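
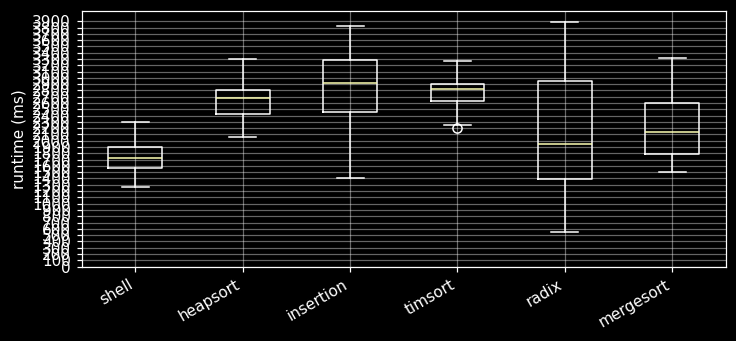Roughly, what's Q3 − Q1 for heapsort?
≈ 400

Q3 ≈ 2800, Q1 ≈ 2400; IQR ≈ 400.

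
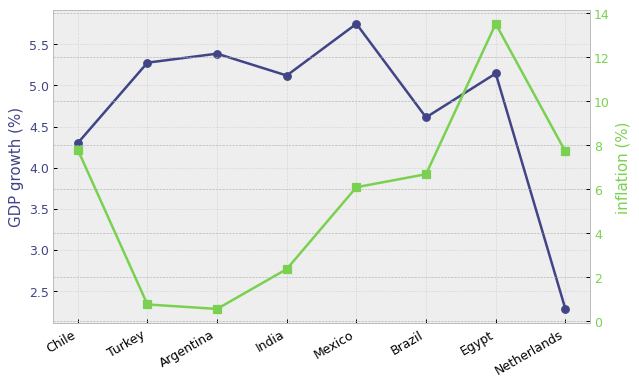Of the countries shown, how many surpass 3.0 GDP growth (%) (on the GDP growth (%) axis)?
Above 3.0: Chile, Turkey, Argentina, India, Mexico, Brazil, Egypt.

7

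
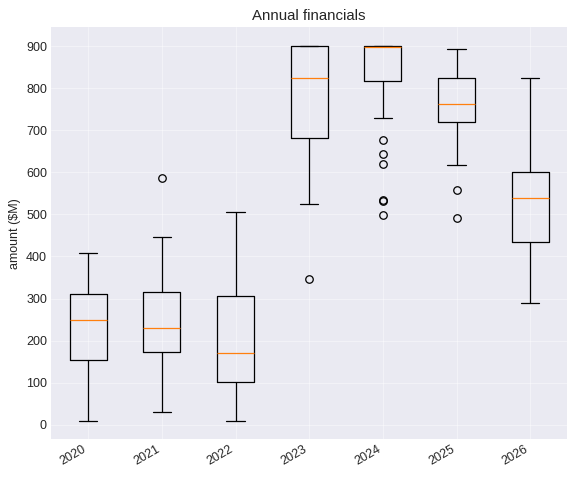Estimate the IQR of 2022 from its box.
Q3 ≈ 300, Q1 ≈ 100; IQR ≈ 200.

≈ 200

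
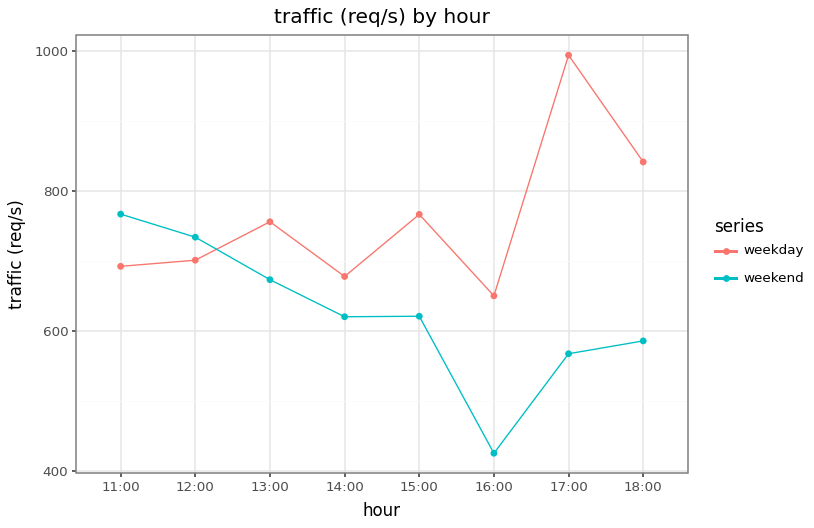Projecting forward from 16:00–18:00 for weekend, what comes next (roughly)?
Last three: 450, 550, 600 → slope ≈ 75/step → next ≈ 675.

≈ 675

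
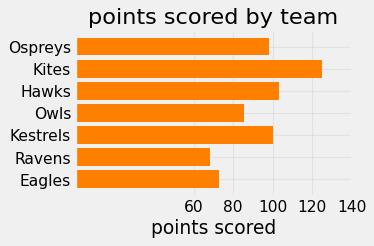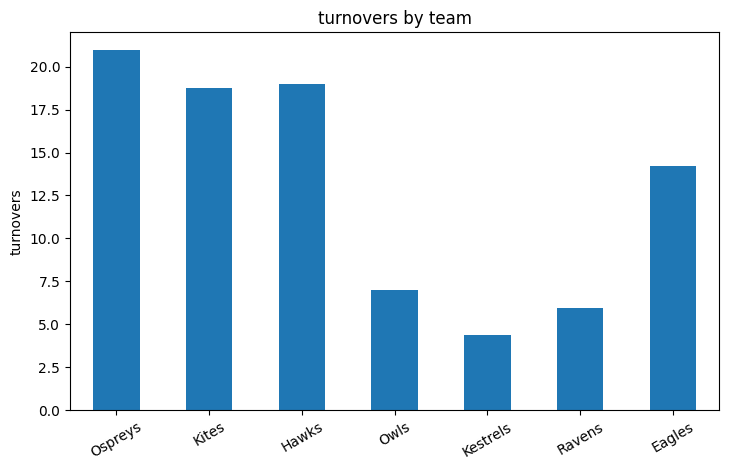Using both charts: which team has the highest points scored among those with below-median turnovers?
Chart 2 median turnovers ≈ 14; below-median teams: Owls, Kestrels, Ravens. Among those, Kestrels has the highest points scored (≈ 100).

Kestrels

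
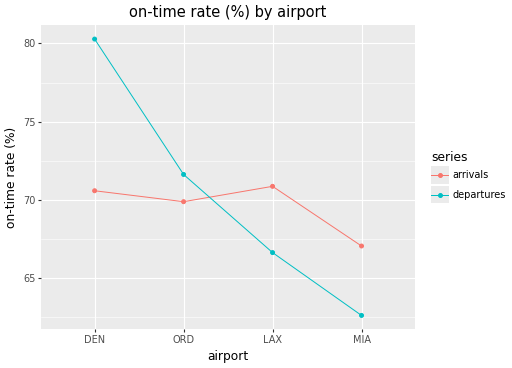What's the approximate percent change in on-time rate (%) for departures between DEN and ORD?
DEN ≈ 80, ORD ≈ 72; (72 − 80) / 80 ≈ -10%.

≈ -10%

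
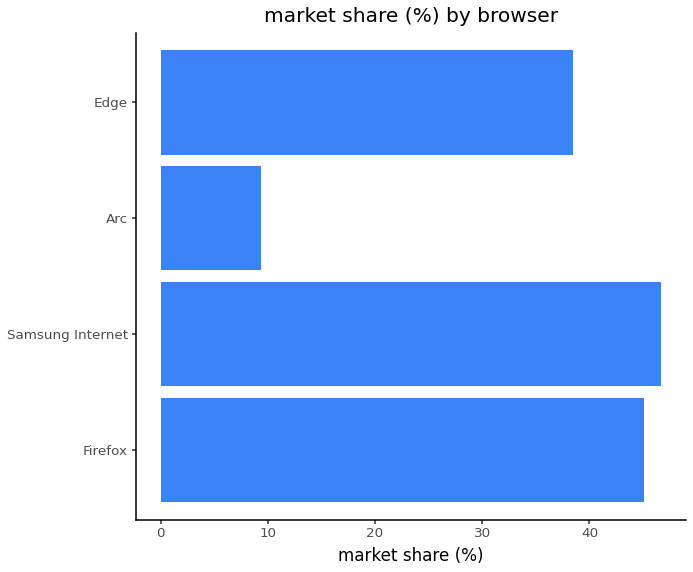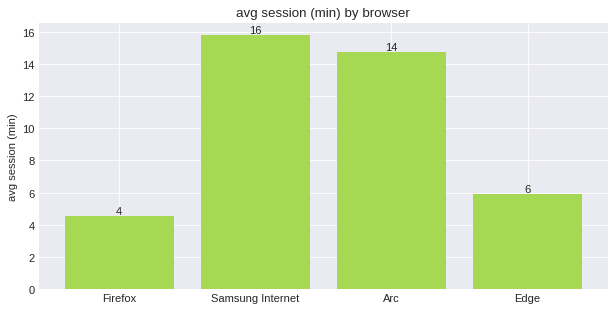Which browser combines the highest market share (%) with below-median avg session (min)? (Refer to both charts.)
Chart 2 median avg session (min) ≈ 10; below-median browsers: Firefox, Edge. Among those, Firefox has the highest market share (%) (≈ 45).

Firefox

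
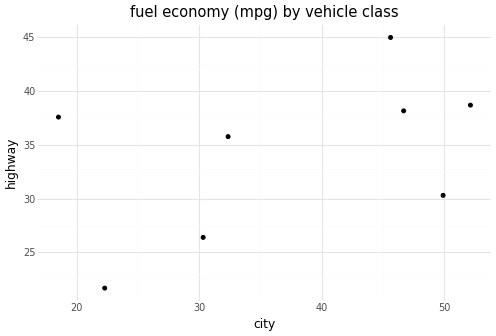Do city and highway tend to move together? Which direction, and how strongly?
positive, moderate

Points are positively correlated; moderate (|r| ≈ 0.5).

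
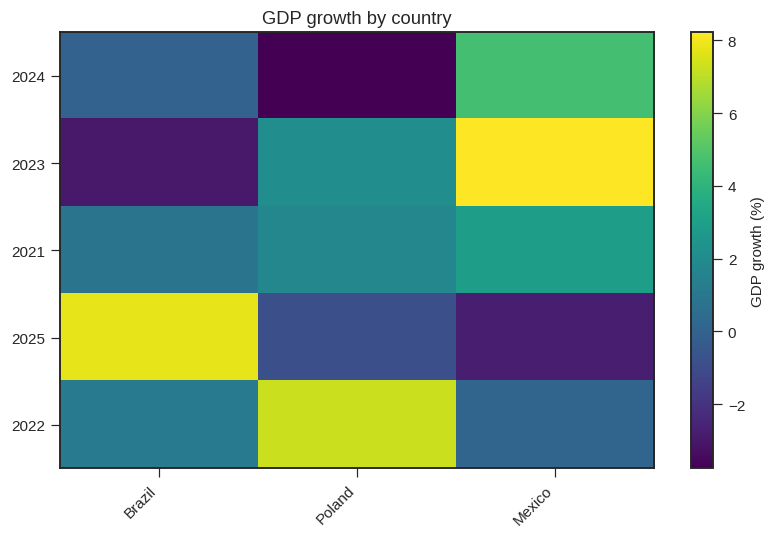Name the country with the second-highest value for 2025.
Poland

Top 3 for 2025: Brazil ≈ 8, Poland ≈ -1, Mexico ≈ -3.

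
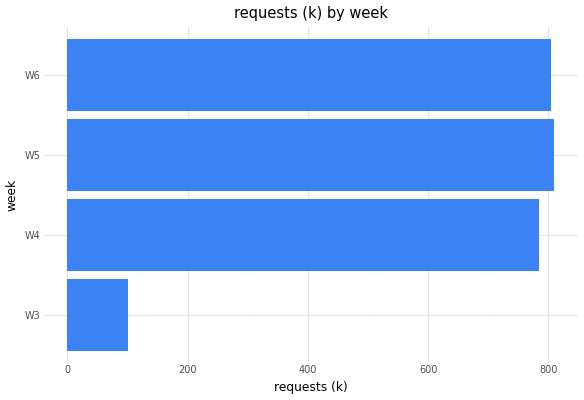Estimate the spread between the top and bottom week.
Max W5 ≈ 800, min W3 ≈ 100; range ≈ 700.

≈ 700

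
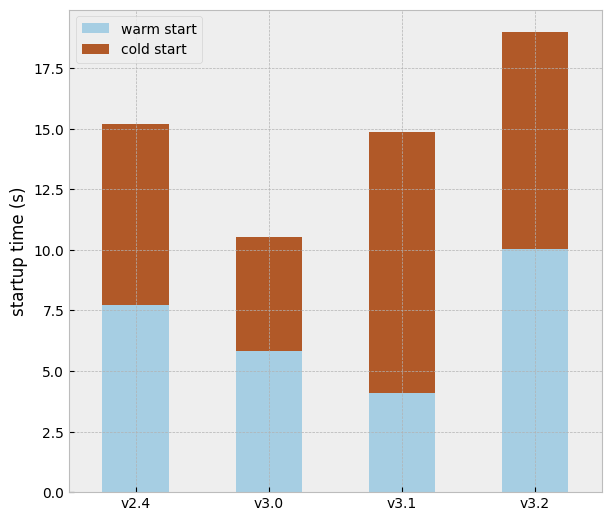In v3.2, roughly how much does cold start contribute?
cold start top ≈ 18, bottom ≈ 10; segment ≈ 8.

≈ 8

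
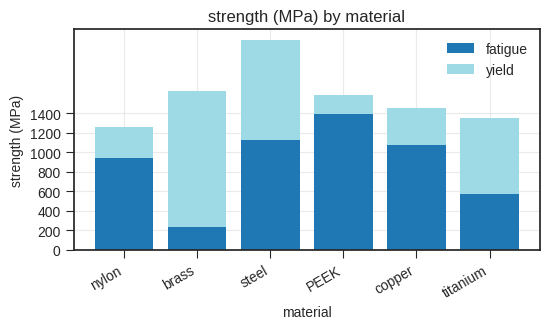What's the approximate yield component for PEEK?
yield top ≈ 1600, bottom ≈ 1400; segment ≈ 200.

≈ 200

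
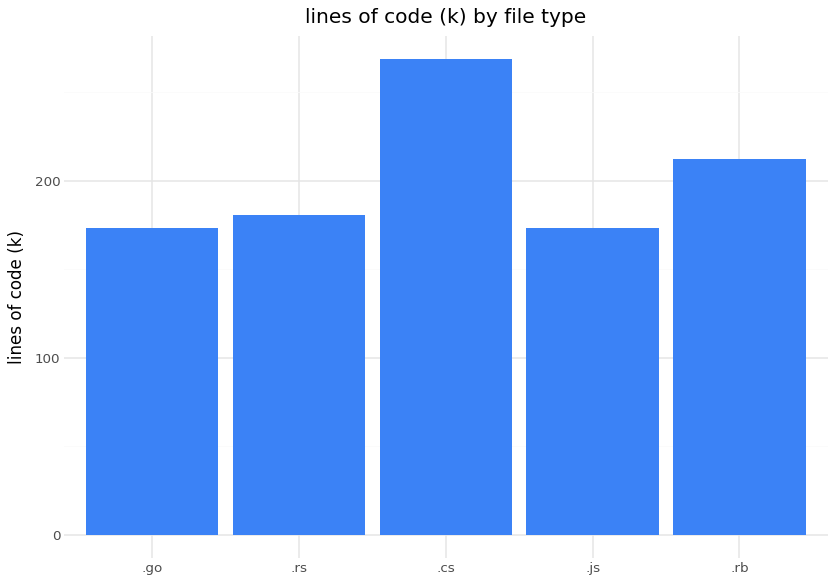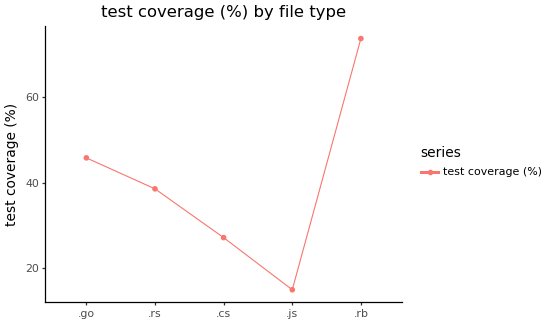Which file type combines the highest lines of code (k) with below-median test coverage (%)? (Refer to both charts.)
.cs

Chart 2 median test coverage (%) ≈ 40; below-median file types: .cs, .js. Among those, .cs has the highest lines of code (k) (≈ 275).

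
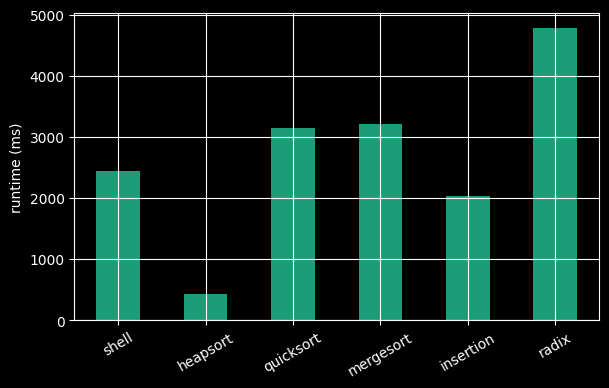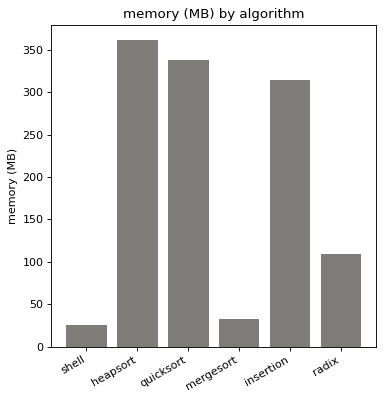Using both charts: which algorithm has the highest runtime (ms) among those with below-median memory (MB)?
radix

Chart 2 median memory (MB) ≈ 200; below-median algorithms: shell, mergesort, radix. Among those, radix has the highest runtime (ms) (≈ 5000).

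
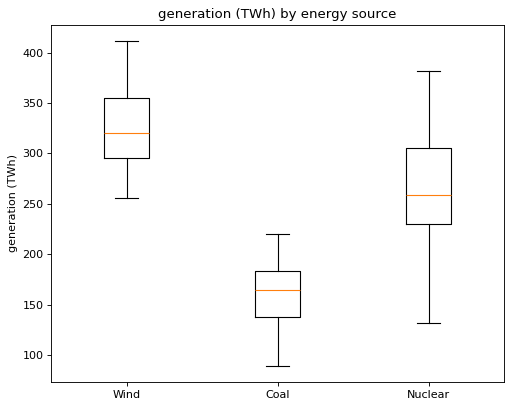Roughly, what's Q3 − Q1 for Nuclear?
≈ 60

Q3 ≈ 300, Q1 ≈ 240; IQR ≈ 60.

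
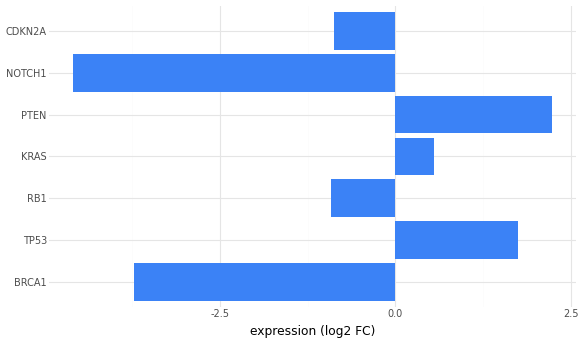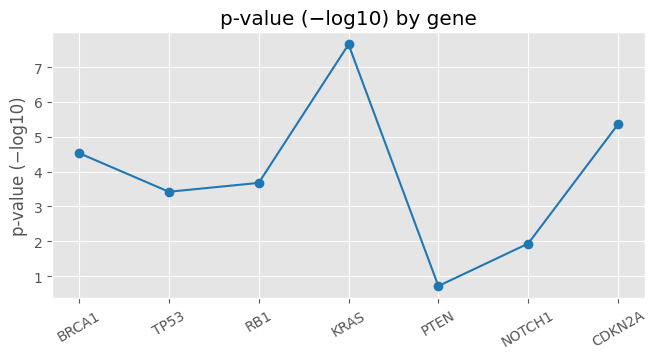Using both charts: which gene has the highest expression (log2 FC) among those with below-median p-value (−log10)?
Chart 2 median p-value (−log10) ≈ 4; below-median genes: TP53, PTEN, NOTCH1. Among those, PTEN has the highest expression (log2 FC) (≈ 2).

PTEN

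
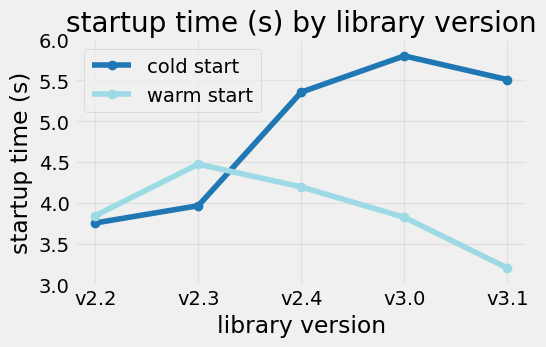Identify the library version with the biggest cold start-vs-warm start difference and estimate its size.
v3.1: cold start ≈ 5.5, warm start ≈ 3.0 → gap ≈ 2.5. Next-largest (v3.0) is only ≈ 2.0.

v3.1, ≈ 2.5 s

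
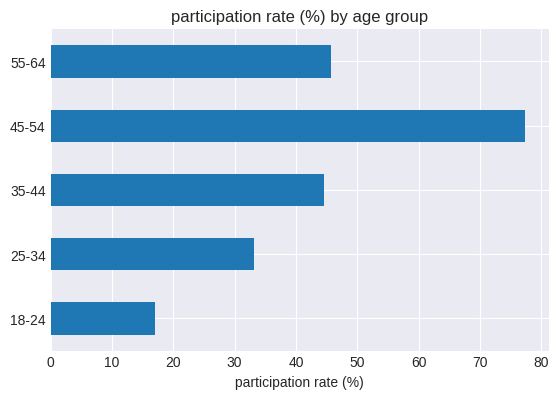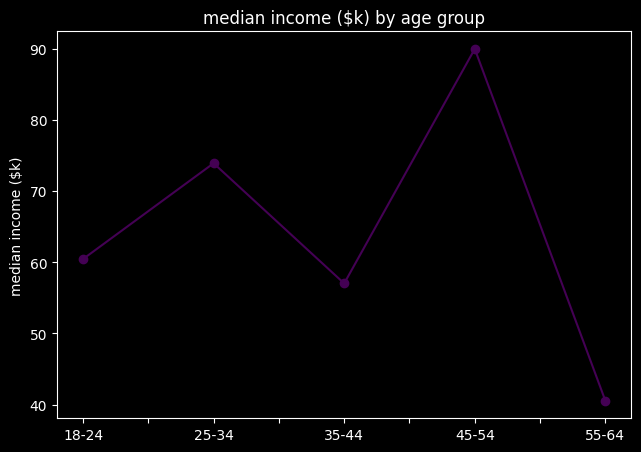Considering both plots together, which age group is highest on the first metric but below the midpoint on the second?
Chart 2 median median income ($k) ≈ 60; below-median age groups: 35-44, 55-64. Among those, 55-64 has the highest participation rate (%) (≈ 50).

55-64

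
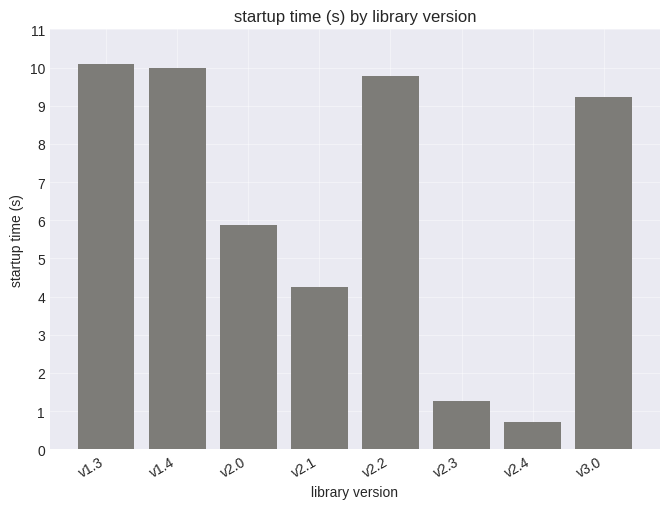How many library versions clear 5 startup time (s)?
Above 5: v1.3, v1.4, v2.0, v2.2, v3.0.

5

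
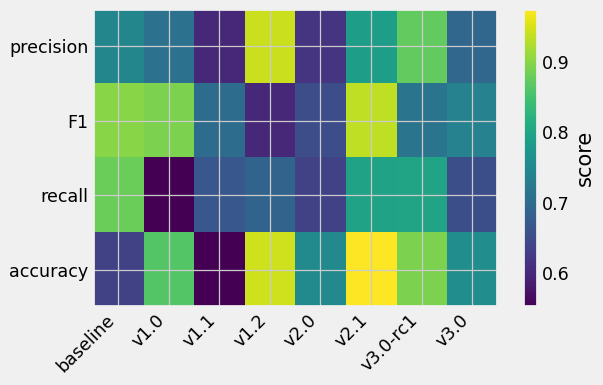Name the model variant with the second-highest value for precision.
v3.0-rc1

Top 3 for precision: v1.2 ≈ 0.95, v3.0-rc1 ≈ 0.85, v2.1 ≈ 0.80.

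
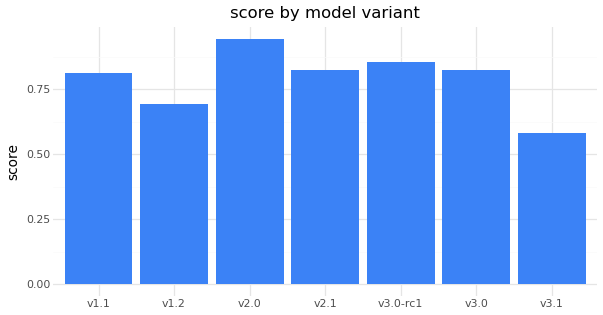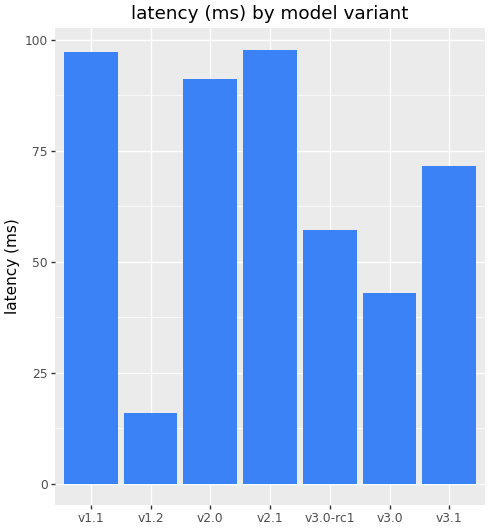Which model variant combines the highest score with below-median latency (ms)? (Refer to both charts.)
Chart 2 median latency (ms) ≈ 70; below-median model variants: v1.2, v3.0-rc1, v3.0. Among those, v3.0-rc1 has the highest score (≈ 0.9).

v3.0-rc1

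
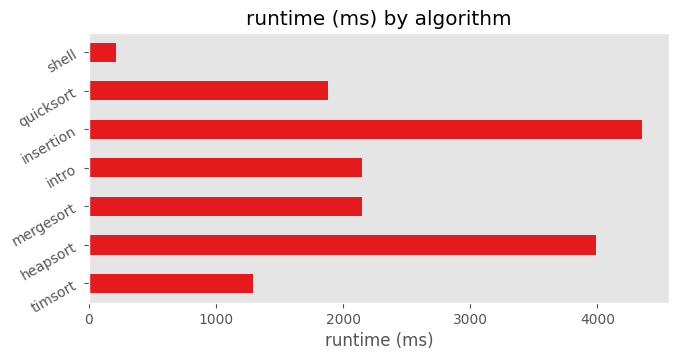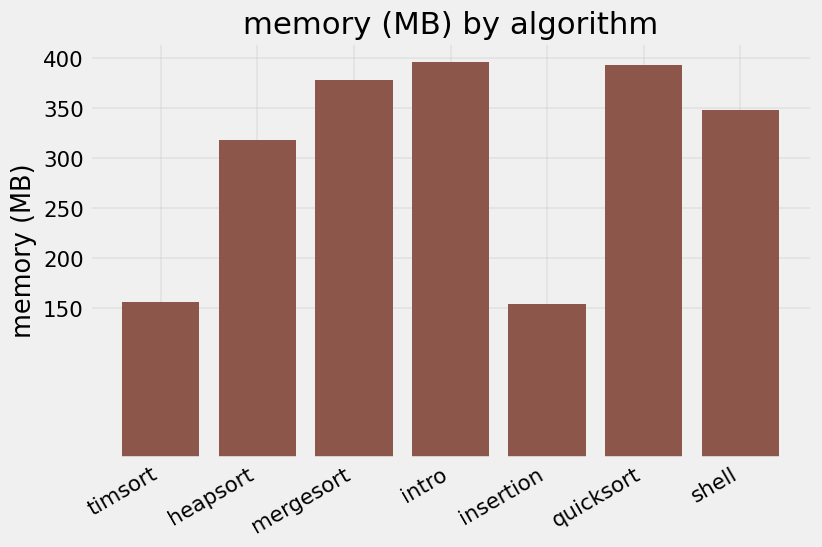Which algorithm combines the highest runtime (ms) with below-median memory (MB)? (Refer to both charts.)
Chart 2 median memory (MB) ≈ 350; below-median algorithms: timsort, heapsort, insertion. Among those, insertion has the highest runtime (ms) (≈ 4500).

insertion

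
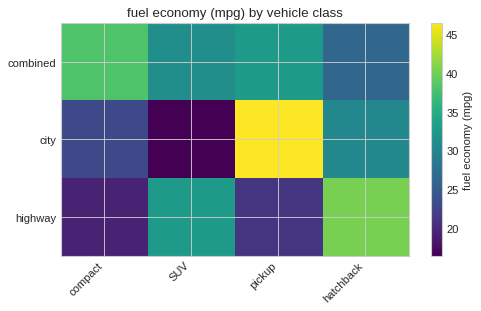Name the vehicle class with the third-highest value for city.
Top 4 for city: pickup ≈ 45, hatchback ≈ 30, compact ≈ 25, SUV ≈ 15.

compact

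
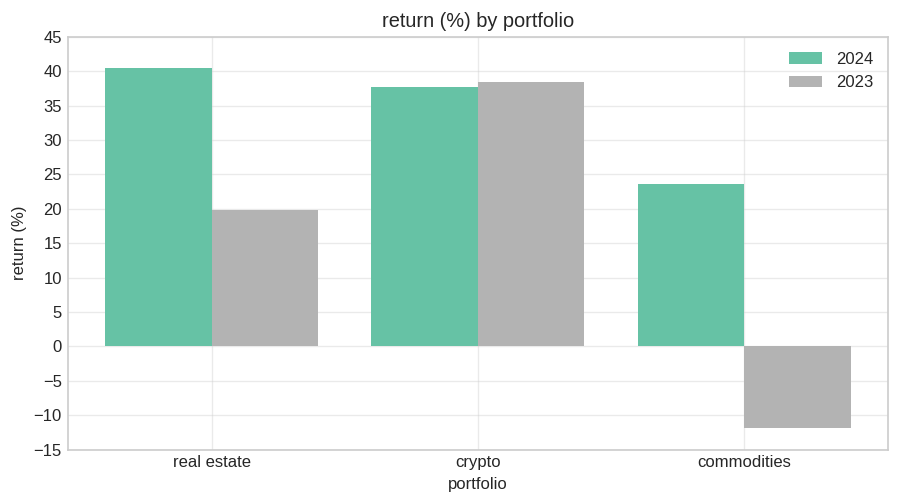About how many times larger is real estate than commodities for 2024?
real estate ≈ 40, commodities ≈ 25; 40/25 ≈ 1.6.

≈ 1.6×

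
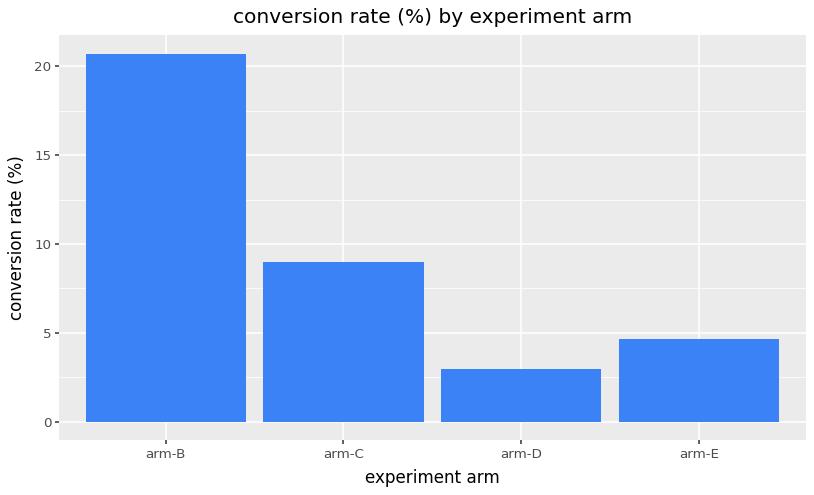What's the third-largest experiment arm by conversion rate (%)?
Top 4: arm-B ≈ 20, arm-C ≈ 8, arm-E ≈ 4, arm-D ≈ 2.

arm-E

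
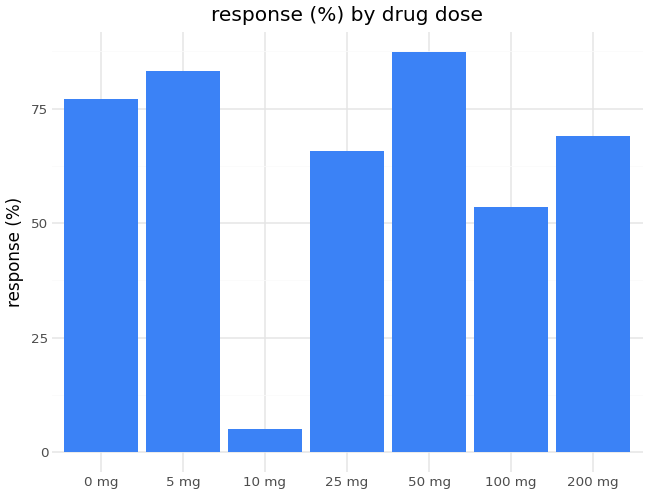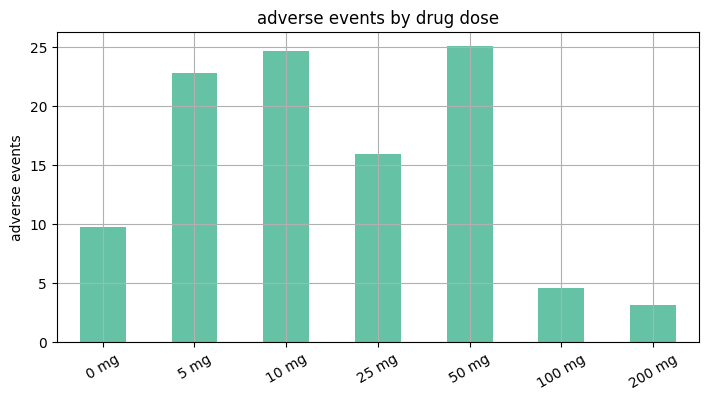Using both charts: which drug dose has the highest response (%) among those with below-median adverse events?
Chart 2 median adverse events ≈ 15; below-median drug doses: 0 mg, 100 mg, 200 mg. Among those, 0 mg has the highest response (%) (≈ 80).

0 mg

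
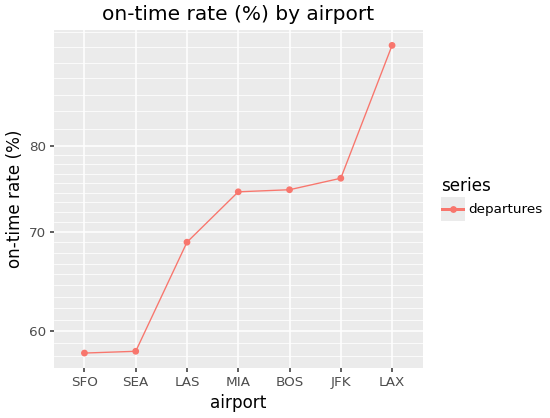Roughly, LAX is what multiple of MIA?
LAX ≈ 95, MIA ≈ 75; 95/75 ≈ 1.27.

≈ 1.27×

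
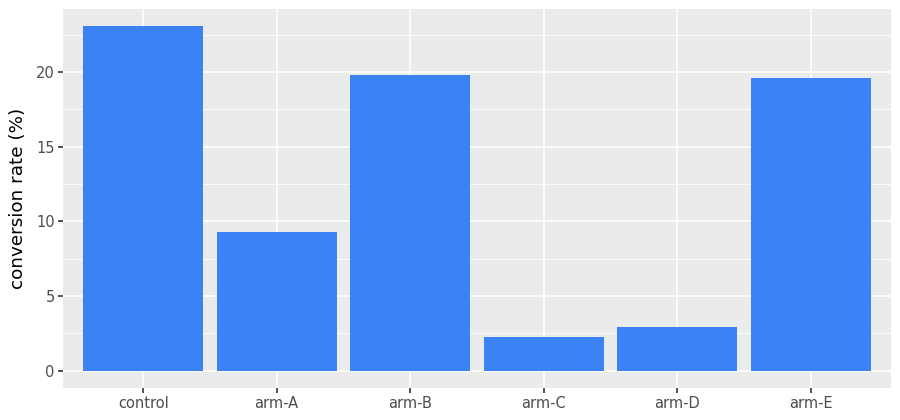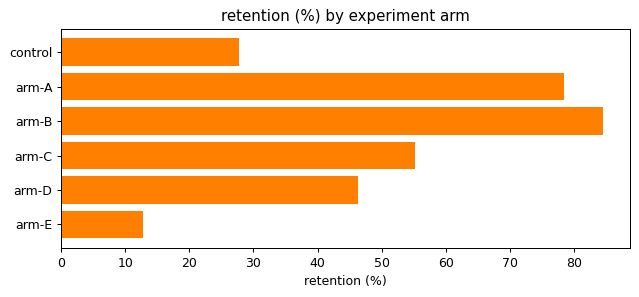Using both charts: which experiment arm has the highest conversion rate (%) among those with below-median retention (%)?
control

Chart 2 median retention (%) ≈ 50; below-median experiment arms: control, arm-D, arm-E. Among those, control has the highest conversion rate (%) (≈ 25).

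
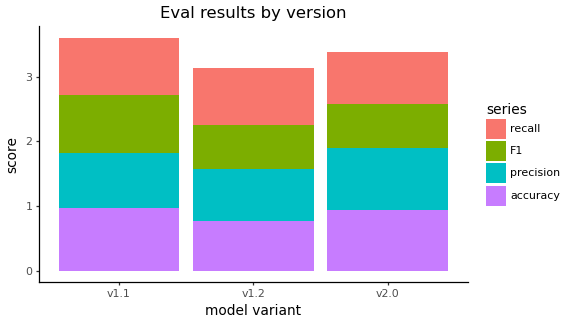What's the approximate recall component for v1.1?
≈ 1.0

recall top ≈ 3.5, bottom ≈ 2.5; segment ≈ 1.0.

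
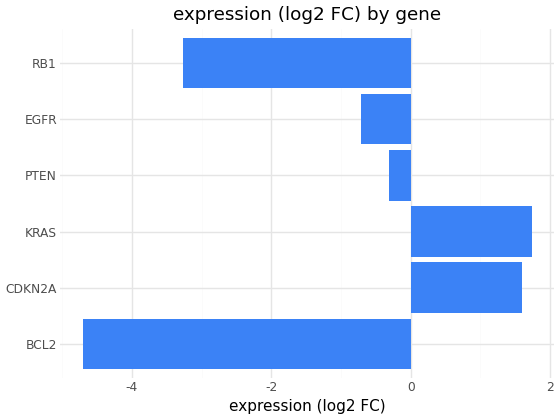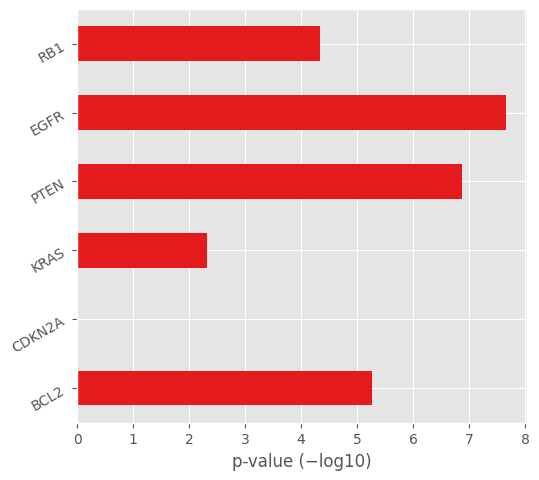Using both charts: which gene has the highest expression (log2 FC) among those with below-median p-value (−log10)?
KRAS

Chart 2 median p-value (−log10) ≈ 5; below-median genes: CDKN2A, KRAS, RB1. Among those, KRAS has the highest expression (log2 FC) (≈ 1.8).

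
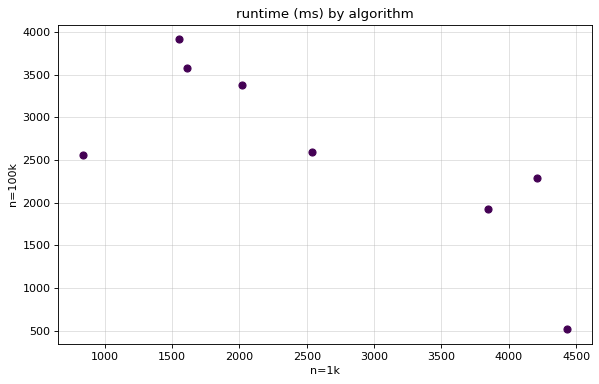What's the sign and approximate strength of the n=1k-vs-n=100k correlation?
negative, strong

Points are negatively correlated; strong (|r| ≈ 0.8).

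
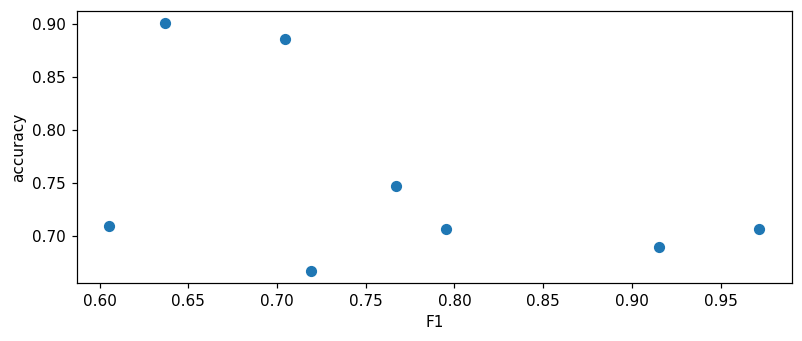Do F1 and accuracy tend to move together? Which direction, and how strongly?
negative, moderate

Points are negatively correlated; moderate (|r| ≈ 0.5).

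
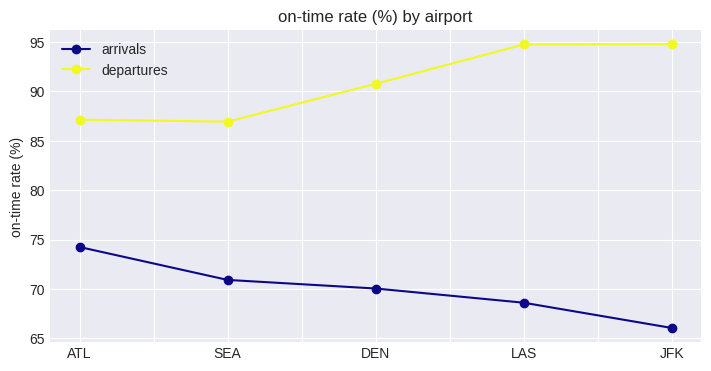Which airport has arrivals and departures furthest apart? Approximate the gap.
JFK, ≈ 30 %

JFK: arrivals ≈ 65, departures ≈ 95 → gap ≈ 30. Next-largest (LAS) is only ≈ 25.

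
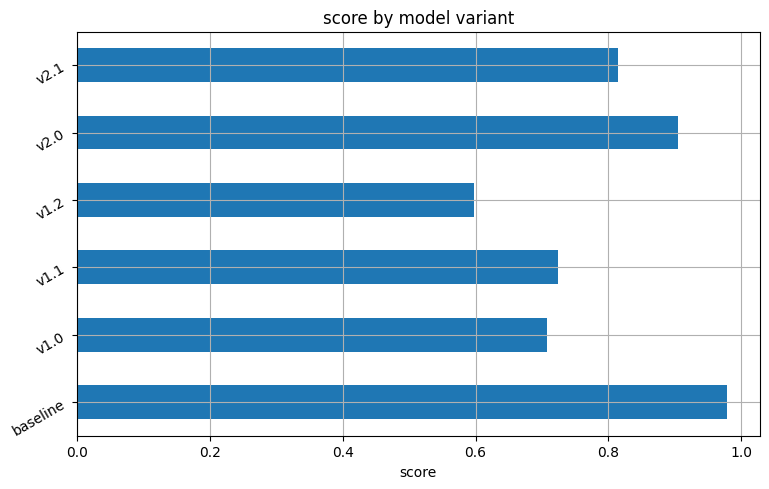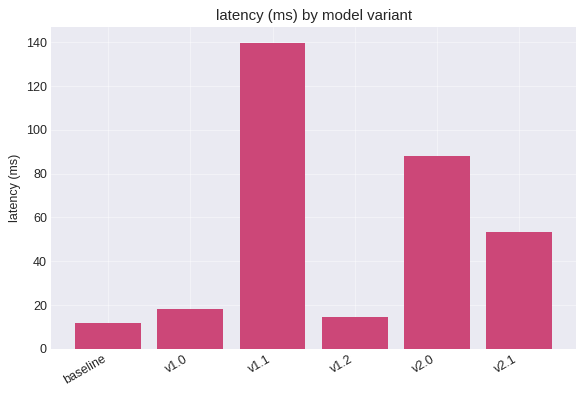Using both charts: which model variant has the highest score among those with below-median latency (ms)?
Chart 2 median latency (ms) ≈ 40; below-median model variants: baseline, v1.0, v1.2. Among those, baseline has the highest score (≈ 1).

baseline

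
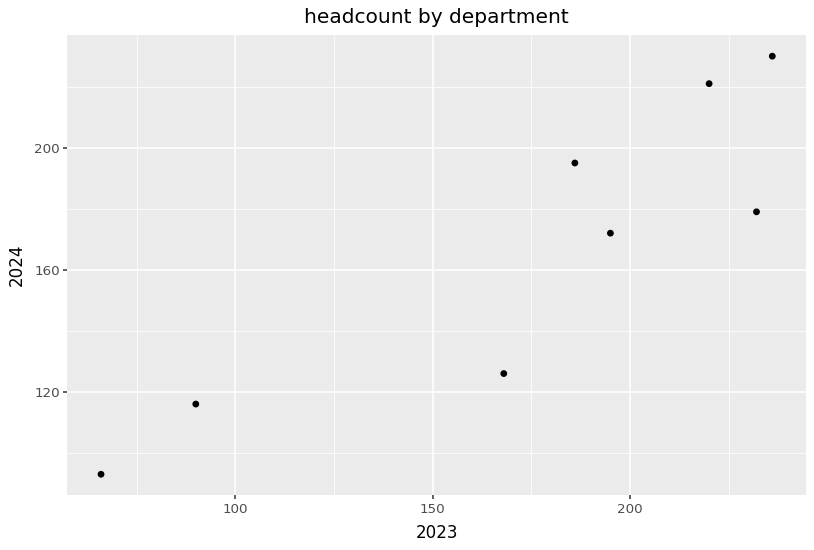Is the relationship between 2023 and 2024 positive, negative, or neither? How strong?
Points are positively correlated; strong (|r| ≈ 0.9).

positive, strong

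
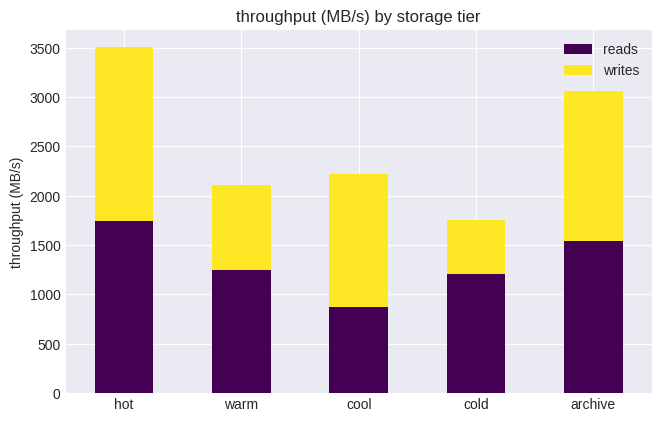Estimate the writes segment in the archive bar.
writes top ≈ 3000, bottom ≈ 1500; segment ≈ 1500.

≈ 1500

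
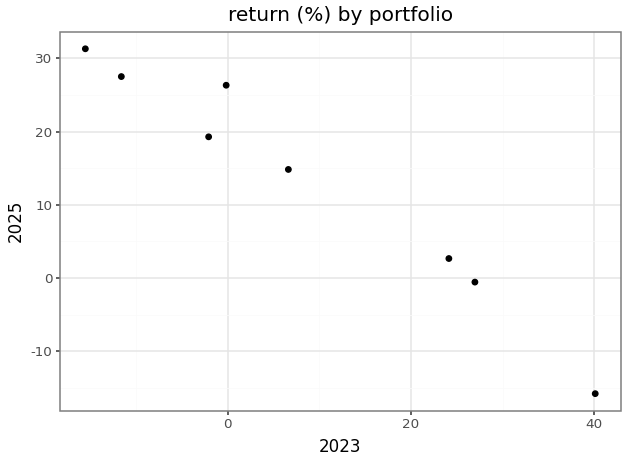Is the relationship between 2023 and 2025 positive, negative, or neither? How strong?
negative, strong

Points are negatively correlated; strong (|r| ≈ 1.0).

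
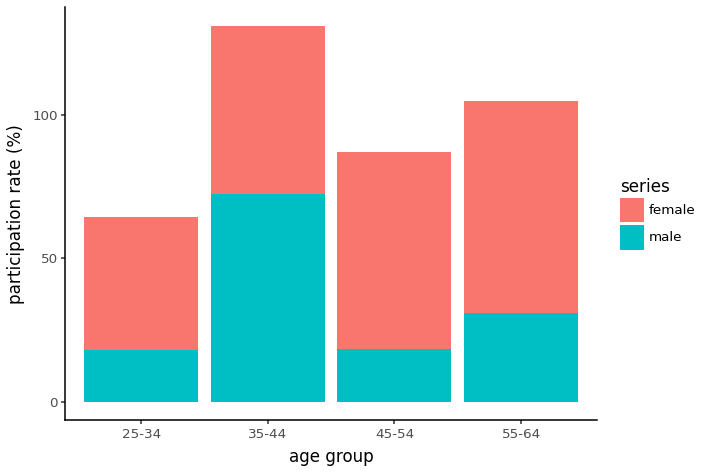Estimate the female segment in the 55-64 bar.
female top ≈ 100, bottom ≈ 40; segment ≈ 60.

≈ 60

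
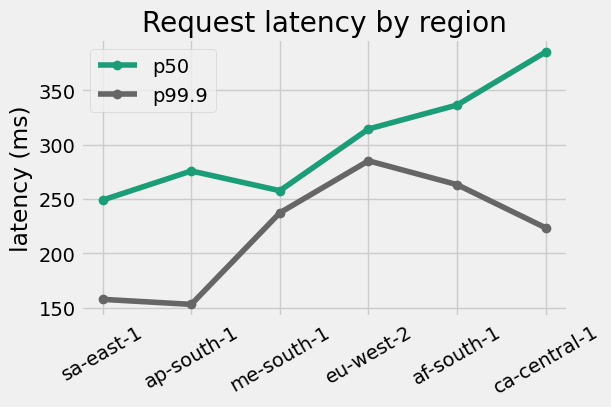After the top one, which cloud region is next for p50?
af-south-1

Top 3 for p50: ca-central-1 ≈ 380, af-south-1 ≈ 340, eu-west-2 ≈ 320.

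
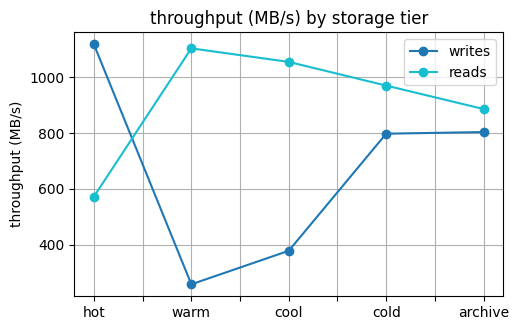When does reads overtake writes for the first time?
hot: reads ≈ 600 vs writes ≈ 1100 (not yet); warm: reads ≈ 1100 vs writes ≈ 300 (first crossover).

warm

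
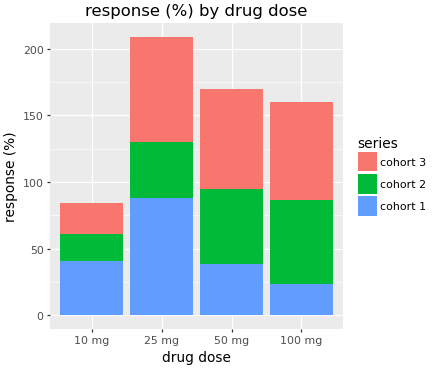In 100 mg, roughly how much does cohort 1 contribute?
≈ 20

cohort 1 top ≈ 20, bottom ≈ 0; segment ≈ 20.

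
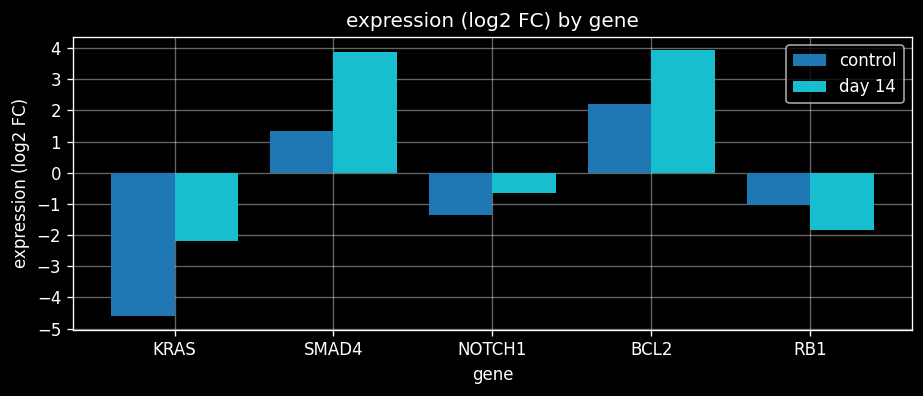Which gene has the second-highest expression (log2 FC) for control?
Top 3 for control: BCL2 ≈ 2, SMAD4 ≈ 1, RB1 ≈ -1.

SMAD4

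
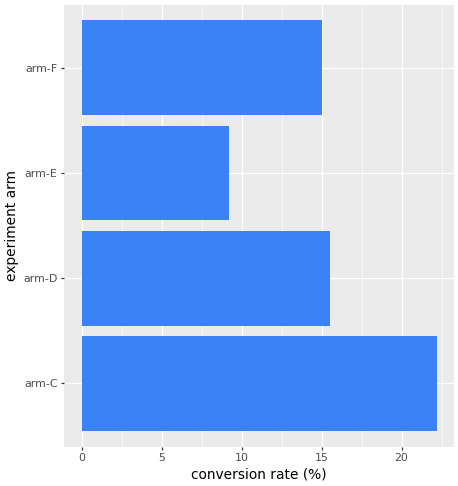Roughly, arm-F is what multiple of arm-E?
≈ 1.6×

arm-F ≈ 16, arm-E ≈ 10; 16/10 ≈ 1.6.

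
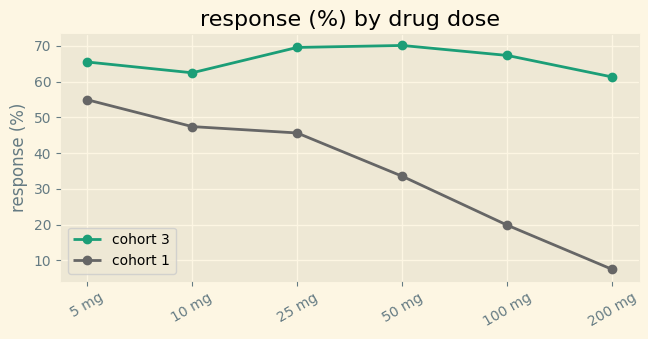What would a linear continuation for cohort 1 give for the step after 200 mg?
≈ 0

Last three: 30, 20, 10 → slope ≈ -10/step → next ≈ 0.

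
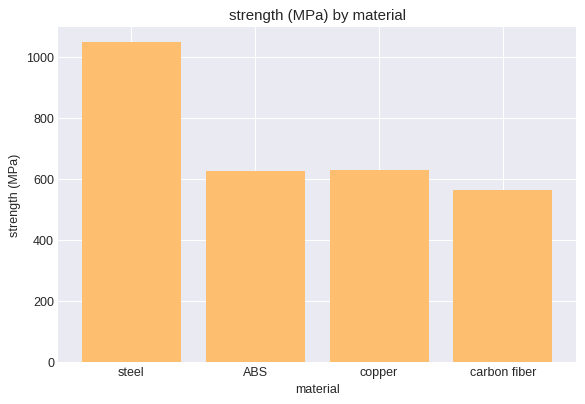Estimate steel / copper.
≈ 1.67×

steel ≈ 1000, copper ≈ 600; 1000/600 ≈ 1.67.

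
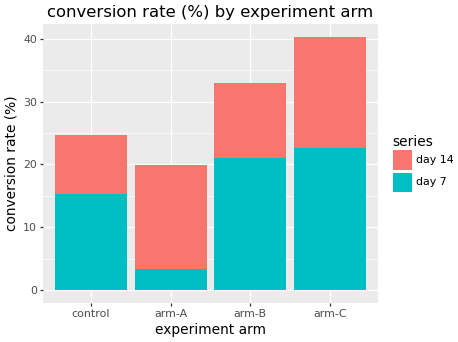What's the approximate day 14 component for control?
day 14 top ≈ 25, bottom ≈ 15; segment ≈ 10.

≈ 10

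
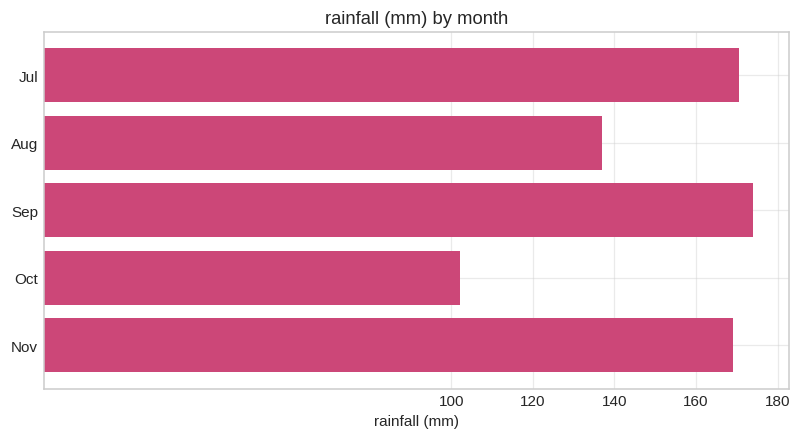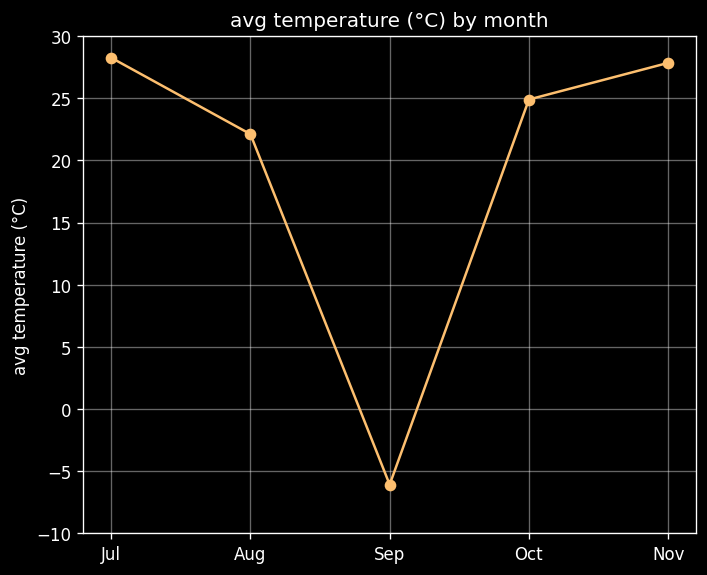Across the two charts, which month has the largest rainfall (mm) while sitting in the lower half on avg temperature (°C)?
Chart 2 median avg temperature (°C) ≈ 25; below-median months: Aug, Sep. Among those, Sep has the highest rainfall (mm) (≈ 180).

Sep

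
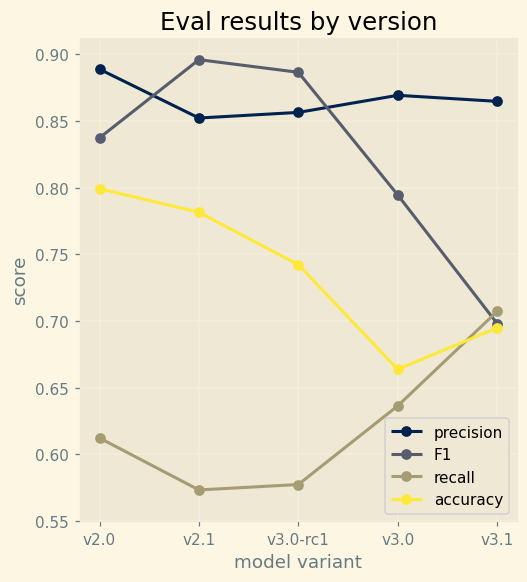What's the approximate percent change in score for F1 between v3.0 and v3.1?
≈ -12.5%

v3.0 ≈ 0.80, v3.1 ≈ 0.70; (0.70 − 0.80) / 0.80 ≈ -12.5%.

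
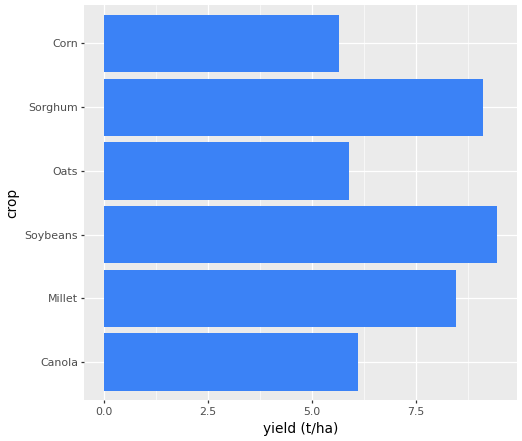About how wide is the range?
≈ 3

Max Soybeans ≈ 9, min Corn ≈ 6; range ≈ 3.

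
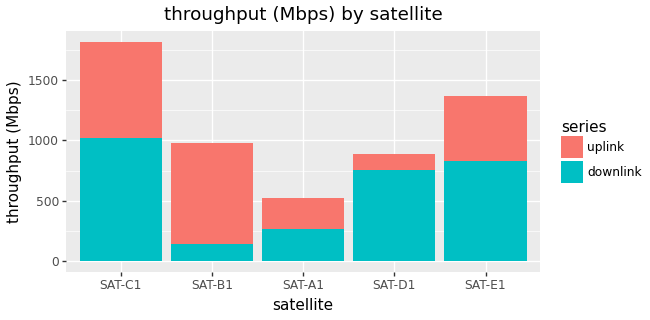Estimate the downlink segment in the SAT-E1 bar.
downlink top ≈ 800, bottom ≈ 0; segment ≈ 800.

≈ 800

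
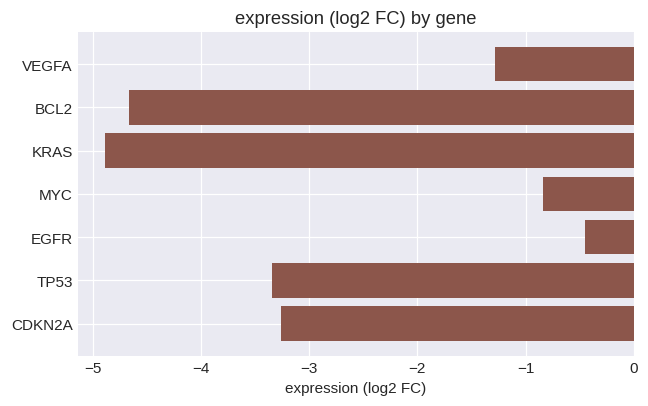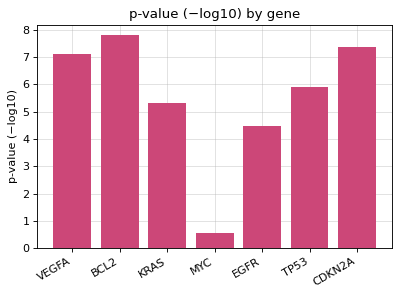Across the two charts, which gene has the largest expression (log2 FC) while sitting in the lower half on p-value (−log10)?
EGFR

Chart 2 median p-value (−log10) ≈ 6; below-median genes: KRAS, MYC, EGFR. Among those, EGFR has the highest expression (log2 FC) (≈ 0).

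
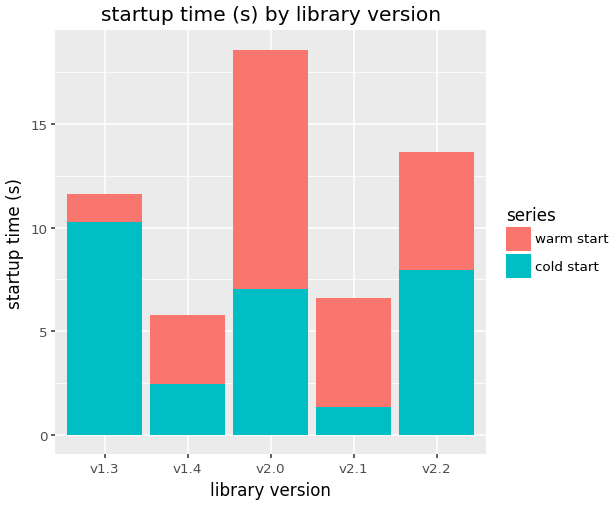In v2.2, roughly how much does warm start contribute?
≈ 6

warm start top ≈ 14, bottom ≈ 8; segment ≈ 6.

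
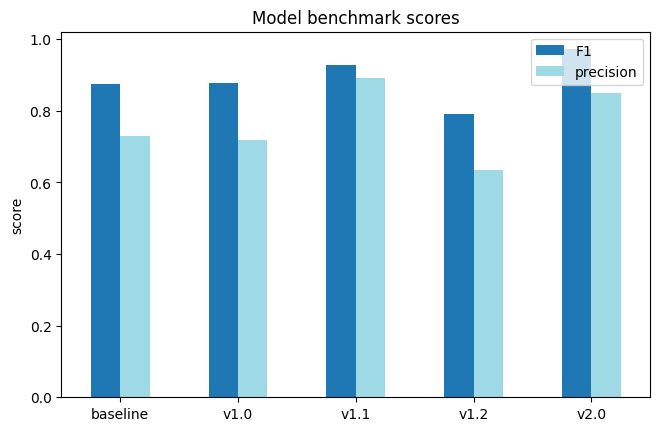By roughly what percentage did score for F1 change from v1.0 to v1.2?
≈ -11.1%

v1.0 ≈ 0.9, v1.2 ≈ 0.8; (0.8 − 0.9) / 0.9 ≈ -11.1%.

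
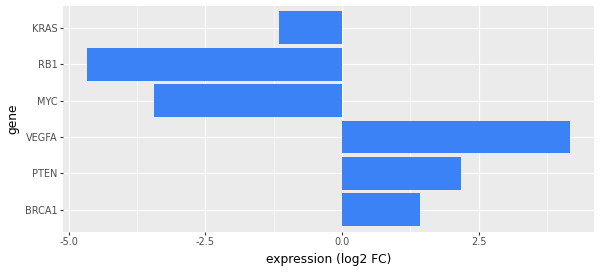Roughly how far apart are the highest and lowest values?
≈ 9

Max VEGFA ≈ 4, min RB1 ≈ -5; range ≈ 9.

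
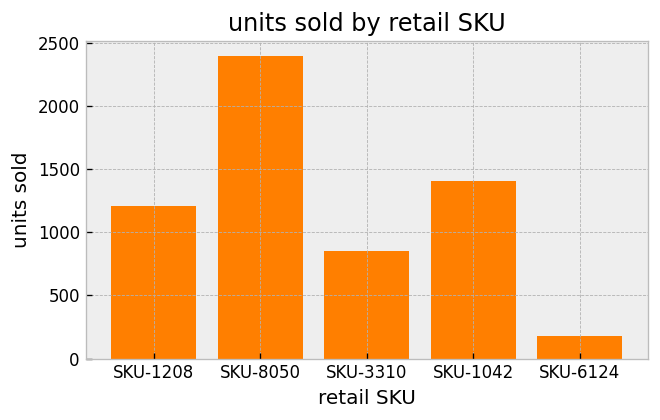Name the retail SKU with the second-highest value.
Top 3: SKU-8050 ≈ 2400, SKU-1042 ≈ 1400, SKU-1208 ≈ 1200.

SKU-1042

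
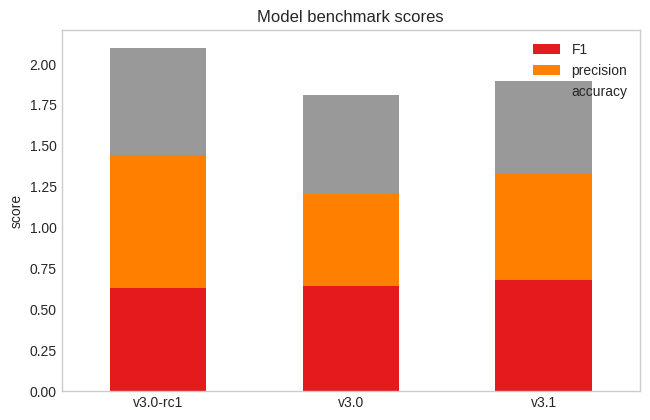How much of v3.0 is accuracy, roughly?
≈ 0.6

accuracy top ≈ 1.8, bottom ≈ 1.2; segment ≈ 0.6.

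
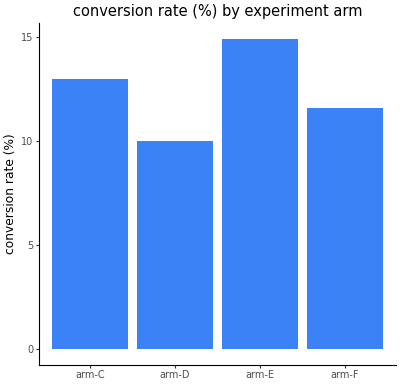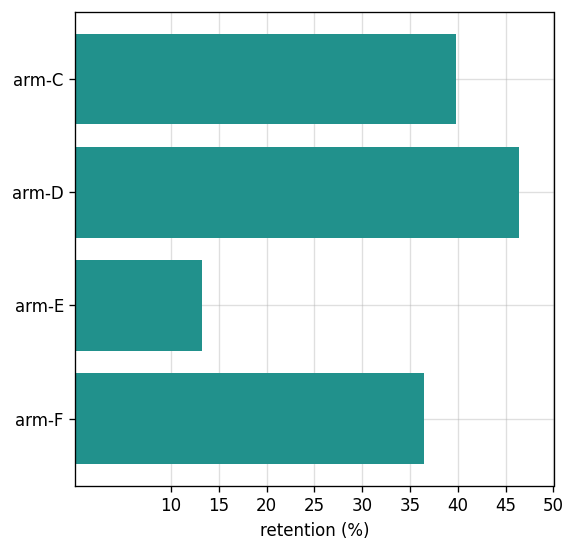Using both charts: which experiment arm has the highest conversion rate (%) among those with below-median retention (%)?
Chart 2 median retention (%) ≈ 40; below-median experiment arms: arm-E, arm-F. Among those, arm-E has the highest conversion rate (%) (≈ 14).

arm-E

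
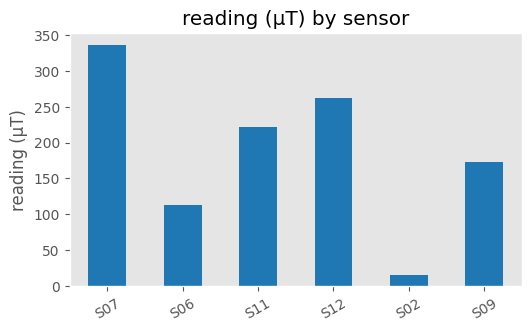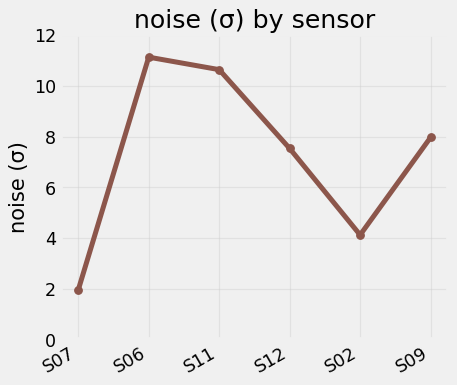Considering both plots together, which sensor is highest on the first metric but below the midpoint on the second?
S07

Chart 2 median noise (σ) ≈ 8; below-median sensors: S07, S12, S02. Among those, S07 has the highest reading (µT) (≈ 350).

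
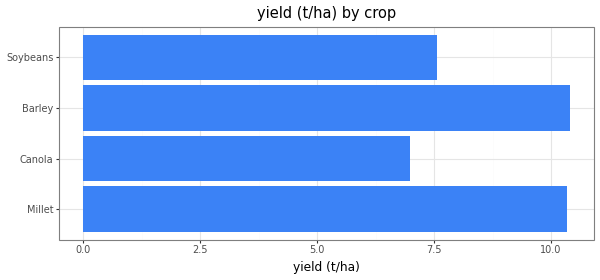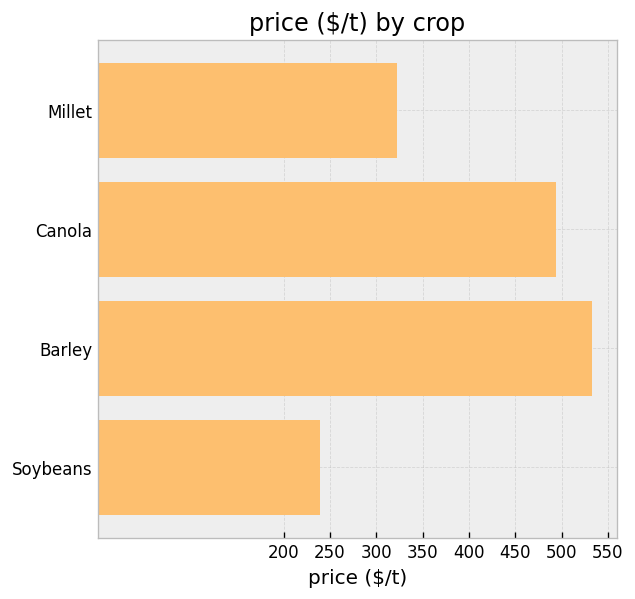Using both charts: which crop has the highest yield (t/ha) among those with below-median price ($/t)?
Chart 2 median price ($/t) ≈ 400; below-median crops: Millet, Soybeans. Among those, Millet has the highest yield (t/ha) (≈ 10).

Millet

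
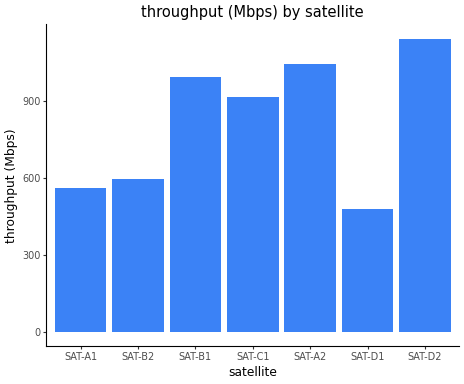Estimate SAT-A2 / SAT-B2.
SAT-A2 ≈ 1000, SAT-B2 ≈ 600; 1000/600 ≈ 1.67.

≈ 1.67×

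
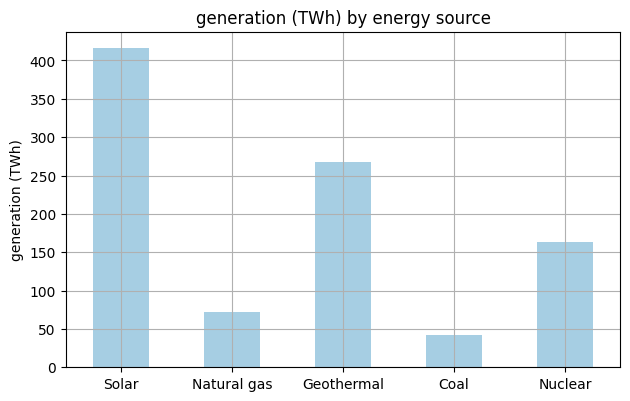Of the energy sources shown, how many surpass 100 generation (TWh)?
Above 100: Solar, Geothermal, Nuclear.

3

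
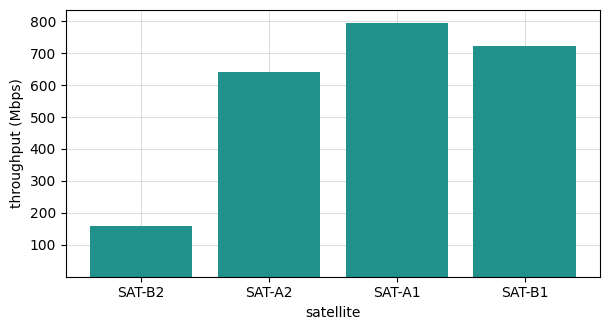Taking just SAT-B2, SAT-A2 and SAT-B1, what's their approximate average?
≈ 500

(200 + 600 + 700) / 3 ≈ 500.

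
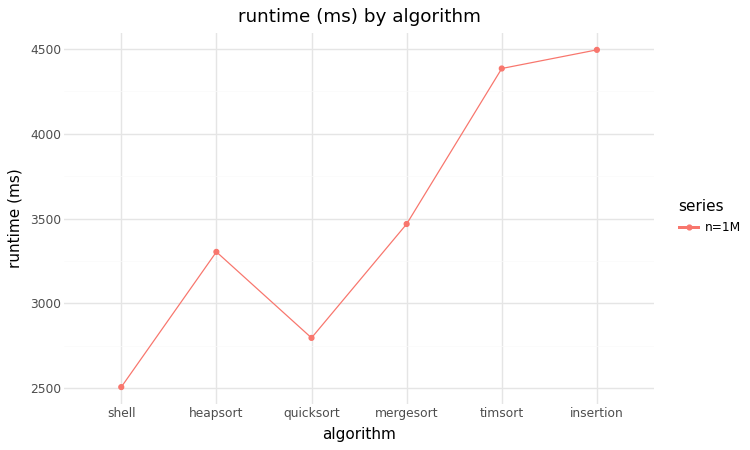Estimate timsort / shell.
≈ 1.69×

timsort ≈ 4400, shell ≈ 2600; 4400/2600 ≈ 1.69.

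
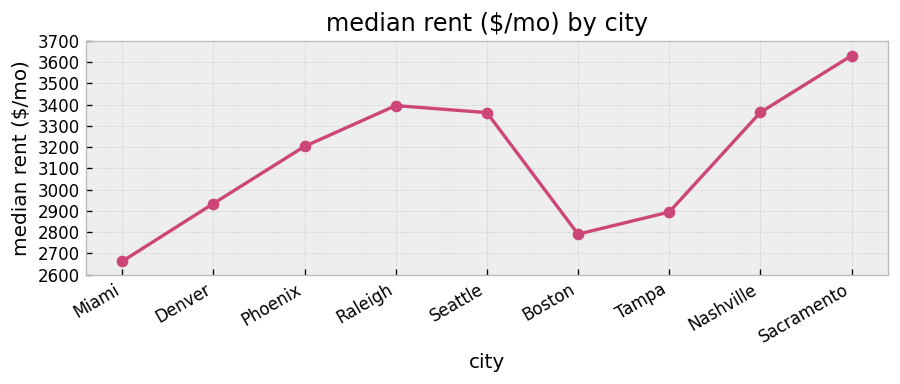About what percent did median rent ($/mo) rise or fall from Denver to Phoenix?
Denver ≈ 2900, Phoenix ≈ 3200; (3200 − 2900) / 2900 ≈ +10.3%.

≈ +10.3%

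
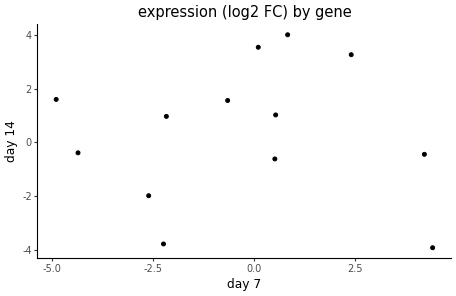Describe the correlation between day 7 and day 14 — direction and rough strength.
Points are roughly uncorrelated; weak (|r| ≈ 0.0).

no clear correlation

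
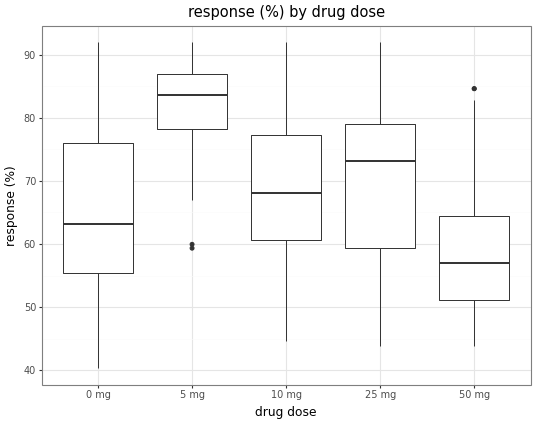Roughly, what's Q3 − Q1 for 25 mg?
Q3 ≈ 80, Q1 ≈ 60; IQR ≈ 20.

≈ 20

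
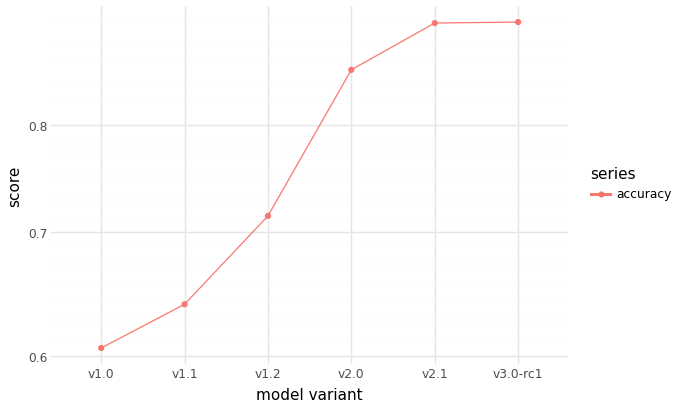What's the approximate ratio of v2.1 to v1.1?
≈ 1.38×

v2.1 ≈ 0.90, v1.1 ≈ 0.65; 0.90/0.65 ≈ 1.38.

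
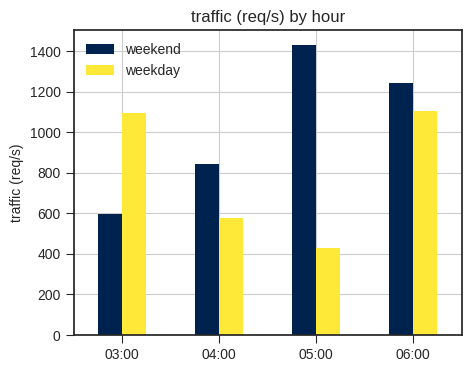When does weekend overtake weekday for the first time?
04:00

03:00: weekend ≈ 600 vs weekday ≈ 1000 (not yet); 04:00: weekend ≈ 800 vs weekday ≈ 600 (first crossover).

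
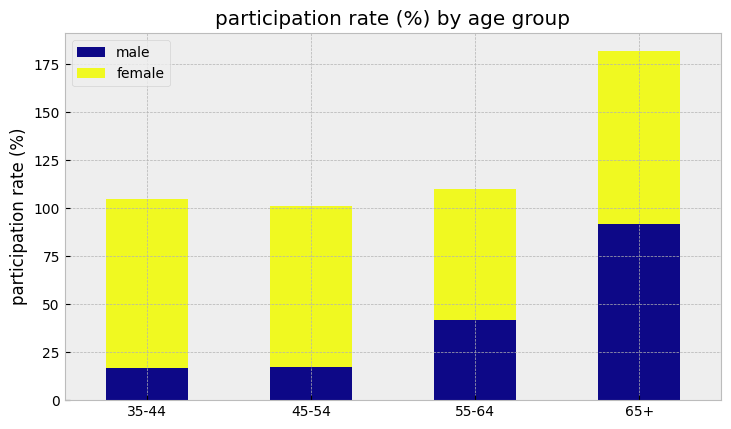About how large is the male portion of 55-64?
≈ 40

male top ≈ 40, bottom ≈ 0; segment ≈ 40.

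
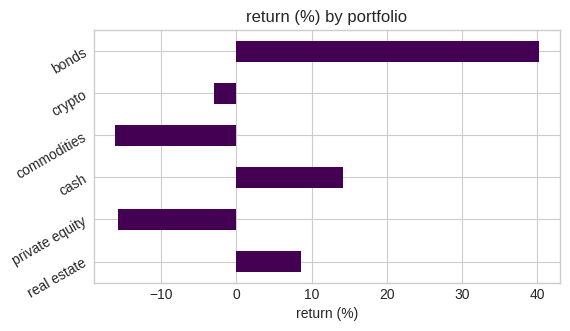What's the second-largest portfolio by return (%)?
Top 3: bonds ≈ 40, cash ≈ 15, real estate ≈ 10.

cash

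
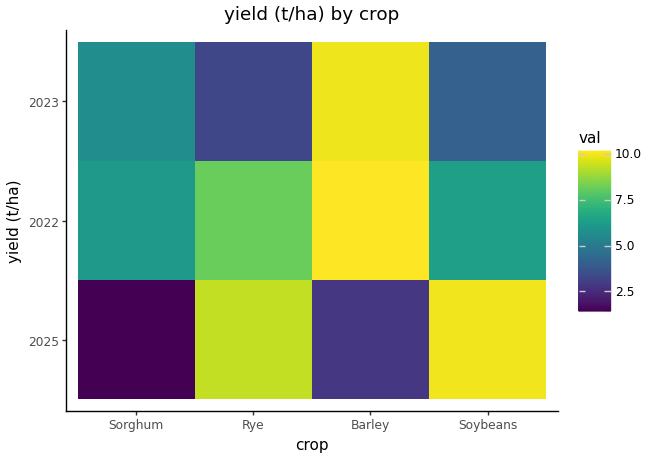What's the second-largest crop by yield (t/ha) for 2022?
Rye

Top 3 for 2022: Barley ≈ 10, Rye ≈ 8, Soybeans ≈ 6.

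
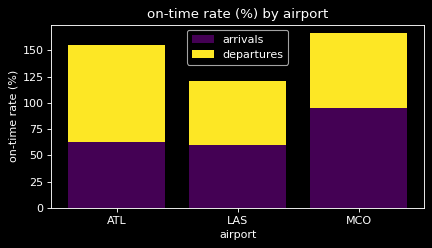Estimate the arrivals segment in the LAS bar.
≈ 60

arrivals top ≈ 60, bottom ≈ 0; segment ≈ 60.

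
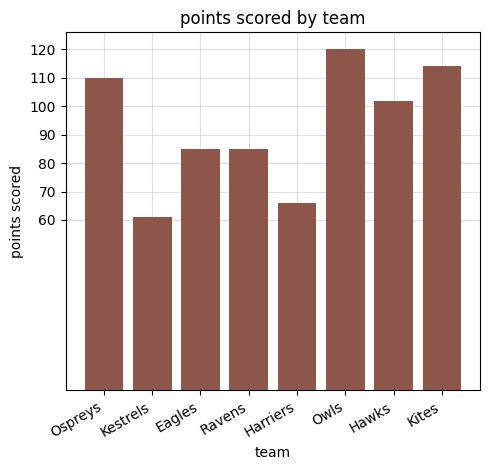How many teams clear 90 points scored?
4

Above 90: Ospreys, Owls, Hawks, Kites.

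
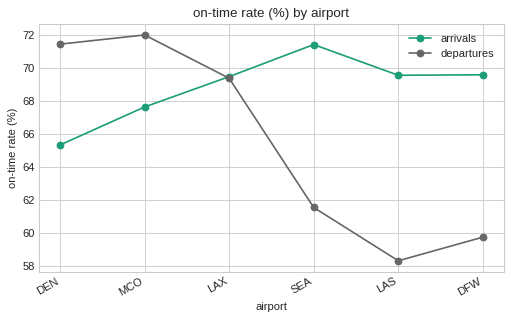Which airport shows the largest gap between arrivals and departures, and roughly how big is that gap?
LAS, ≈ 12 %

LAS: arrivals ≈ 70, departures ≈ 58 → gap ≈ 12. Next-largest (SEA) is only ≈ 10.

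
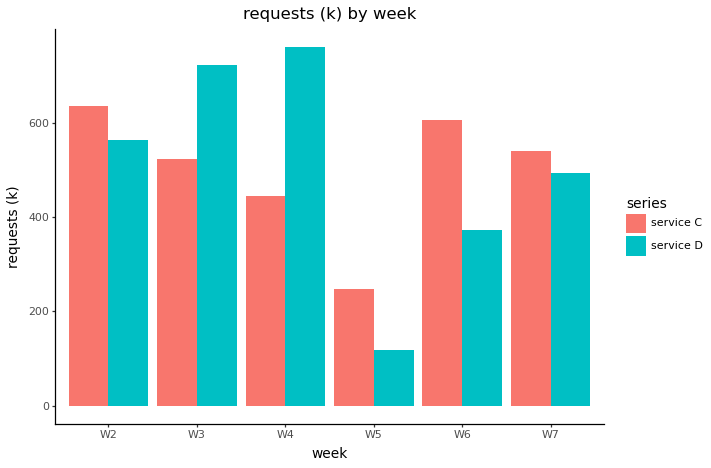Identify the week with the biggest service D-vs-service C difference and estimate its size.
W4: service D ≈ 800, service C ≈ 400 → gap ≈ 400. Next-largest (W6) is only ≈ 200.

W4, ≈ 400 k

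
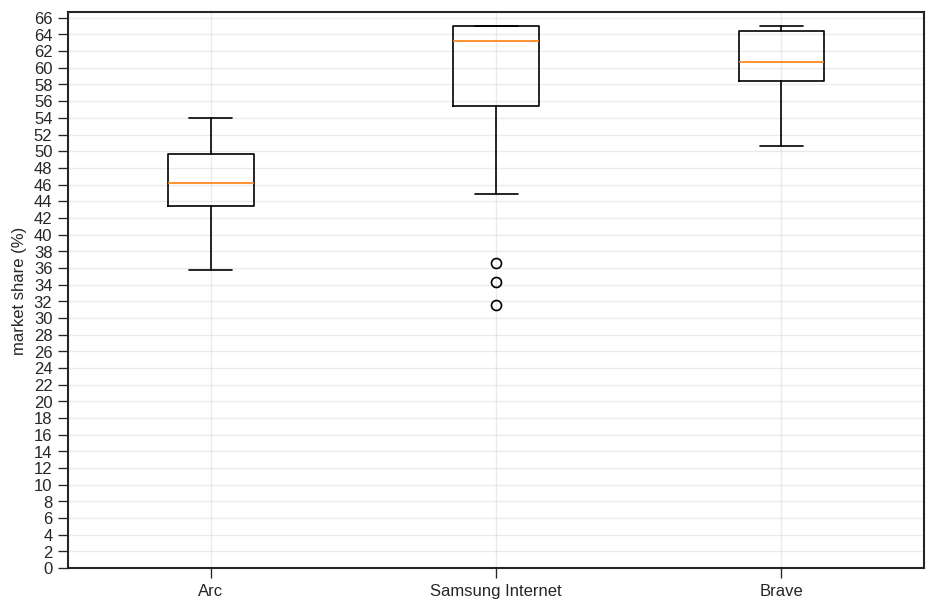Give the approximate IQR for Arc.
Q3 ≈ 50, Q1 ≈ 44; IQR ≈ 6.

≈ 6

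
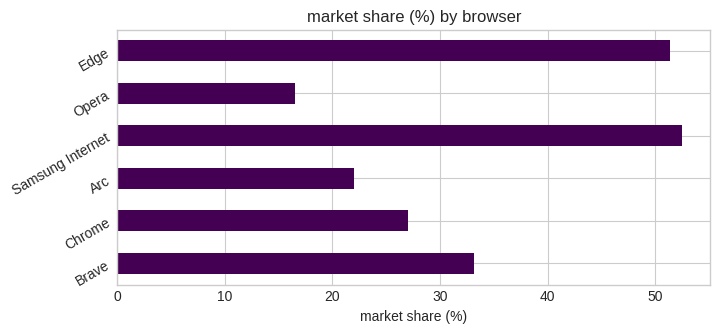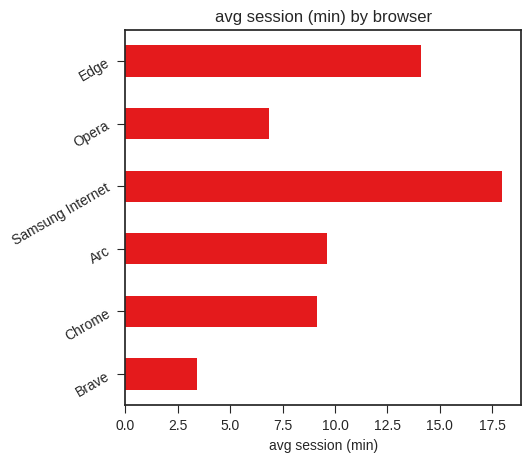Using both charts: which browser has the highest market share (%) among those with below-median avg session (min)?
Chart 2 median avg session (min) ≈ 10; below-median browsers: Brave, Chrome, Opera. Among those, Brave has the highest market share (%) (≈ 35).

Brave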